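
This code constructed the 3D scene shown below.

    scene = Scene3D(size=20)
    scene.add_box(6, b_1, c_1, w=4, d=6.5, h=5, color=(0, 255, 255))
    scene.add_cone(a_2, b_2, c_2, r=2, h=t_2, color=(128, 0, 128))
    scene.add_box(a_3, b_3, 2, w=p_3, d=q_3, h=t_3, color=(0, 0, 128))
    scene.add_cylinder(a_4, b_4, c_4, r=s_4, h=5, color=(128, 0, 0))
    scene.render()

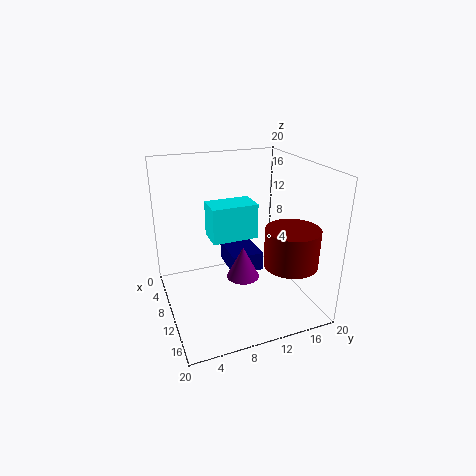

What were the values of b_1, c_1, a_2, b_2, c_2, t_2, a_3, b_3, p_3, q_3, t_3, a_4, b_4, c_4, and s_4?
b_1 = 6.5, c_1 = 9.5, a_2 = 15.5, b_2 = 8.5, c_2 = 7.5, t_2 = 4, a_3 = 0.5, b_3 = 10.5, p_3 = 6.5, q_3 = 5, t_3 = 3, a_4 = 16, b_4 = 15, c_4 = 8, s_4 = 3.5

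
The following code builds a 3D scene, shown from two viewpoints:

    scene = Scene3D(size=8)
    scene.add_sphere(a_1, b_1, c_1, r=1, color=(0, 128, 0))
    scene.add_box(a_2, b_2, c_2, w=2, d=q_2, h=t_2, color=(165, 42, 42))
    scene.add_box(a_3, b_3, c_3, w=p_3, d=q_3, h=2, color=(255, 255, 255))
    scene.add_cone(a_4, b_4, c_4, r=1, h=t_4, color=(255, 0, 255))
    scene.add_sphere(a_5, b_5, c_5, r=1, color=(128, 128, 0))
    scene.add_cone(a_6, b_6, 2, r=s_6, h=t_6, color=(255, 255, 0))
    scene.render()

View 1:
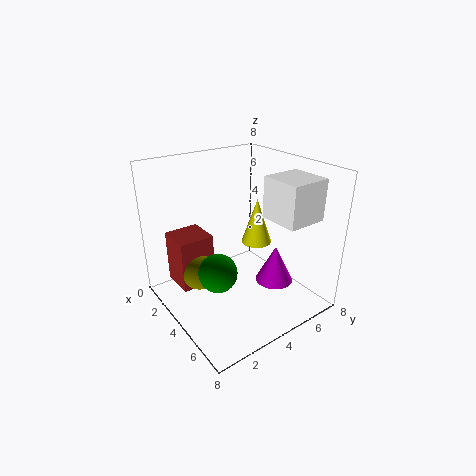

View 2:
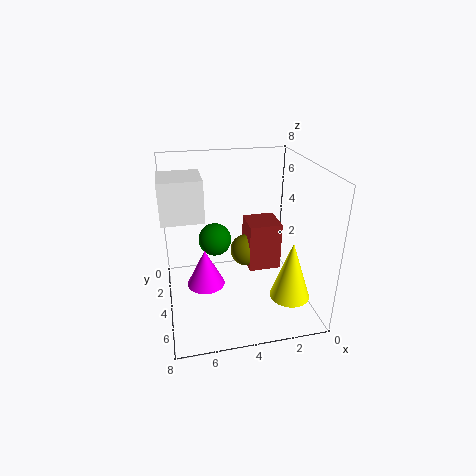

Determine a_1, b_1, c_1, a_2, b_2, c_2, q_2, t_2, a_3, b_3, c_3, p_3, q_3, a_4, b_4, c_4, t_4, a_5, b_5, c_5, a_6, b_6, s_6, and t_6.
a_1 = 5; b_1 = 2; c_1 = 3; a_2 = 1; b_2 = 1; c_2 = 1; q_2 = 2; t_2 = 3; a_3 = 6; b_3 = 4; c_3 = 6; p_3 = 2; q_3 = 2; a_4 = 6; b_4 = 5; c_4 = 2; t_4 = 2; a_5 = 3; b_5 = 2; c_5 = 2; a_6 = 2; b_6 = 7; s_6 = 1; t_6 = 3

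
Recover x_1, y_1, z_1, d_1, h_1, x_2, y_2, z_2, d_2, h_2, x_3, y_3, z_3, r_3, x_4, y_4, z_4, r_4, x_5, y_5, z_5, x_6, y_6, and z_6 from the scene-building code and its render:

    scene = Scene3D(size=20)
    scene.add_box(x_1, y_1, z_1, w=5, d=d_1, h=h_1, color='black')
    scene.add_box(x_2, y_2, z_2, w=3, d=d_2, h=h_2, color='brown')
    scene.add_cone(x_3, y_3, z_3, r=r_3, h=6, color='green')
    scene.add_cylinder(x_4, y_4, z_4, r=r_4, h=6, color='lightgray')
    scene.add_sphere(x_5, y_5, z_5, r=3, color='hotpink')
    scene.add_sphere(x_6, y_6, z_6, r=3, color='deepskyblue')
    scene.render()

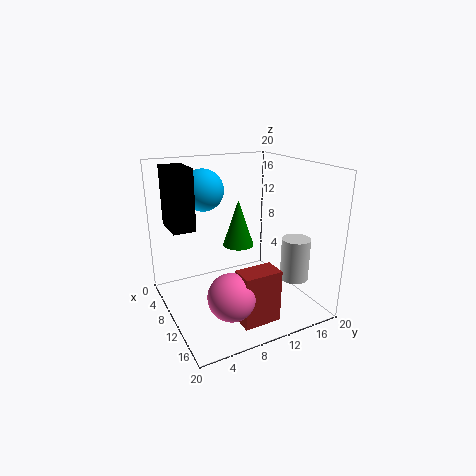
x_1 = 5; y_1 = 1; z_1 = 12; d_1 = 3; h_1 = 8; x_2 = 15; y_2 = 7; z_2 = 1; d_2 = 5; h_2 = 7; x_3 = 12; y_3 = 9; z_3 = 10; r_3 = 2; x_4 = 14; y_4 = 17; z_4 = 4; r_4 = 2; x_5 = 16; y_5 = 6; z_5 = 5; x_6 = 5; y_6 = 7; z_6 = 16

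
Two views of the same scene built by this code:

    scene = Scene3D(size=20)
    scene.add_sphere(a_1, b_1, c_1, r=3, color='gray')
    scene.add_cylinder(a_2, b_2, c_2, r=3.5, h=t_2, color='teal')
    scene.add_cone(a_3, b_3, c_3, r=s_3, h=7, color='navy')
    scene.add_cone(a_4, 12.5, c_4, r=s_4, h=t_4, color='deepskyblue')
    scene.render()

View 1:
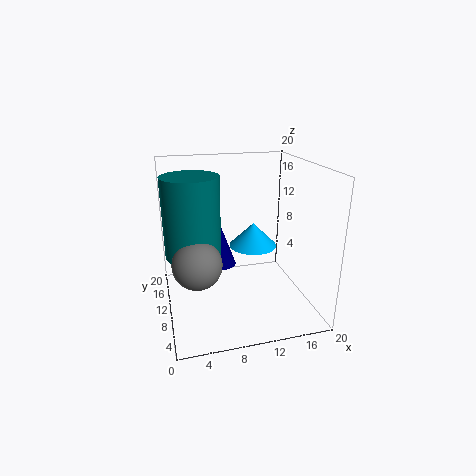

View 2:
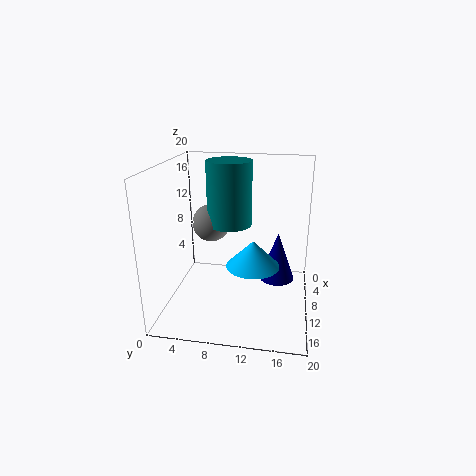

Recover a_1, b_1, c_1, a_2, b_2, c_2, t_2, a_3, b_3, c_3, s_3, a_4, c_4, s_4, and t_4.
a_1 = 3.5; b_1 = 4.5; c_1 = 9.5; a_2 = 3.5; b_2 = 7.5; c_2 = 9.5; t_2 = 10; a_3 = 8.5; b_3 = 15.5; c_3 = 3.5; s_3 = 2.5; a_4 = 13; c_4 = 7.5; s_4 = 3.5; t_4 = 3.5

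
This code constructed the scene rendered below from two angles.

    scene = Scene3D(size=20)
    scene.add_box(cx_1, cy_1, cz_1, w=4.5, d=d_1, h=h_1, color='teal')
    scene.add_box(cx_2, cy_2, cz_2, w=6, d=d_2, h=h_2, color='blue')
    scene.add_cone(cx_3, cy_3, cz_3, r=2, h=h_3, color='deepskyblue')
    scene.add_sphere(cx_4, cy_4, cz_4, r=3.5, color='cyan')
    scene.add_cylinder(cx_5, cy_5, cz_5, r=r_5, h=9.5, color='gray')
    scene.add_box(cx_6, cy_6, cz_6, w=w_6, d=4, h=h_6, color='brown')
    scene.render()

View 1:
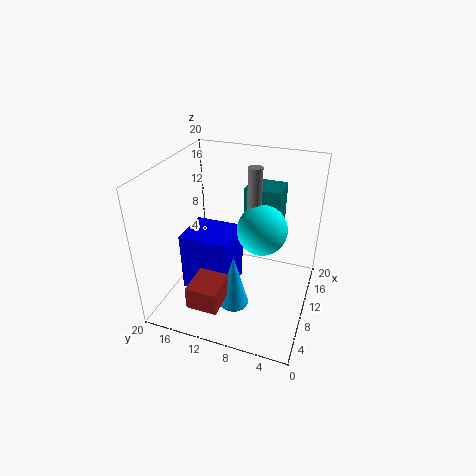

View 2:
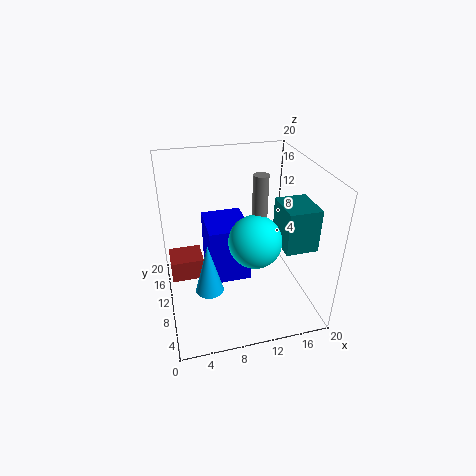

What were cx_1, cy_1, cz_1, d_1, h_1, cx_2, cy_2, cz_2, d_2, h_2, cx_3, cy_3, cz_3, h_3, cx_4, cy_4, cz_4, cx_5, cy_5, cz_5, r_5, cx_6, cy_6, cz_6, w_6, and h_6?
cx_1 = 15.5; cy_1 = 5.5; cz_1 = 9; d_1 = 5.5; h_1 = 6; cx_2 = 6; cy_2 = 10; cz_2 = 2.5; d_2 = 7; h_2 = 8.5; cx_3 = 5.5; cy_3 = 9; cz_3 = 2.5; h_3 = 7.5; cx_4 = 11.5; cy_4 = 7; cz_4 = 11; cx_5 = 12.5; cy_5 = 8.5; cz_5 = 10; r_5 = 1; cx_6 = 0.5; cy_6 = 9.5; cz_6 = 4.5; w_6 = 4.5; h_6 = 3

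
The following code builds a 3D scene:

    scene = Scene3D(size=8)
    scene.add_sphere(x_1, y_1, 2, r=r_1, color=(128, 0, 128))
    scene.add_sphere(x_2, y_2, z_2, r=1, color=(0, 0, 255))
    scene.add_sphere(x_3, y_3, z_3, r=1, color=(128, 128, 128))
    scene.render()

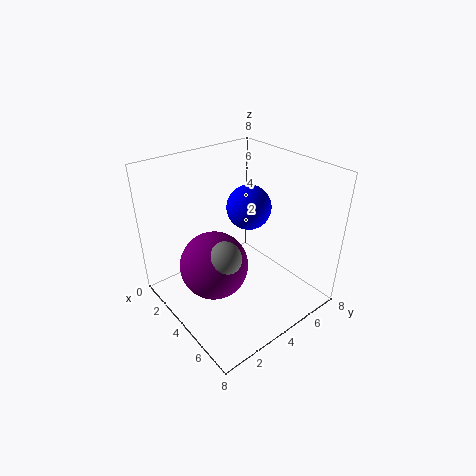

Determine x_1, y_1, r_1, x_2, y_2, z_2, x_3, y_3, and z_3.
x_1 = 3, y_1 = 3, r_1 = 2, x_2 = 6, y_2 = 3, z_2 = 7, x_3 = 4, y_3 = 3, z_3 = 3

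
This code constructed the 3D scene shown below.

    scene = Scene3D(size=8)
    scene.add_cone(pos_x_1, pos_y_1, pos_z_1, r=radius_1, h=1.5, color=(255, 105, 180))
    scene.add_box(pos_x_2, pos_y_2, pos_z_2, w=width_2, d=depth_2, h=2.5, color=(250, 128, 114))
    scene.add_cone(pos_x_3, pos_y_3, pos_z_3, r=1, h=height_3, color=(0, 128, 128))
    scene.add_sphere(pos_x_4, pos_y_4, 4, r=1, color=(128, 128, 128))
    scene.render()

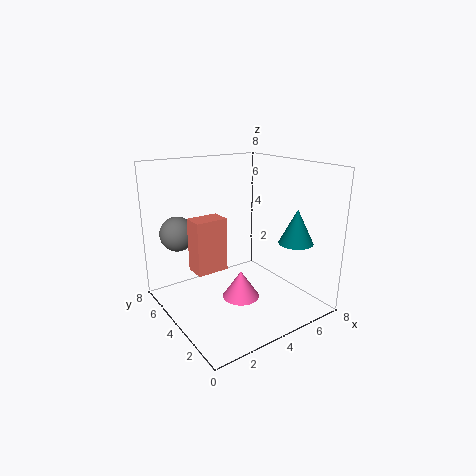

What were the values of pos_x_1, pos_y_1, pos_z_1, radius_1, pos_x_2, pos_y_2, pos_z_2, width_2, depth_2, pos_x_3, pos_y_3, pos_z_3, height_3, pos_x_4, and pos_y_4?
pos_x_1 = 3.5; pos_y_1 = 3; pos_z_1 = 1; radius_1 = 1; pos_x_2 = 0.5; pos_y_2 = 2; pos_z_2 = 3.5; width_2 = 1.5; depth_2 = 1; pos_x_3 = 7; pos_y_3 = 2.5; pos_z_3 = 3.5; height_3 = 2; pos_x_4 = 1.5; pos_y_4 = 6.5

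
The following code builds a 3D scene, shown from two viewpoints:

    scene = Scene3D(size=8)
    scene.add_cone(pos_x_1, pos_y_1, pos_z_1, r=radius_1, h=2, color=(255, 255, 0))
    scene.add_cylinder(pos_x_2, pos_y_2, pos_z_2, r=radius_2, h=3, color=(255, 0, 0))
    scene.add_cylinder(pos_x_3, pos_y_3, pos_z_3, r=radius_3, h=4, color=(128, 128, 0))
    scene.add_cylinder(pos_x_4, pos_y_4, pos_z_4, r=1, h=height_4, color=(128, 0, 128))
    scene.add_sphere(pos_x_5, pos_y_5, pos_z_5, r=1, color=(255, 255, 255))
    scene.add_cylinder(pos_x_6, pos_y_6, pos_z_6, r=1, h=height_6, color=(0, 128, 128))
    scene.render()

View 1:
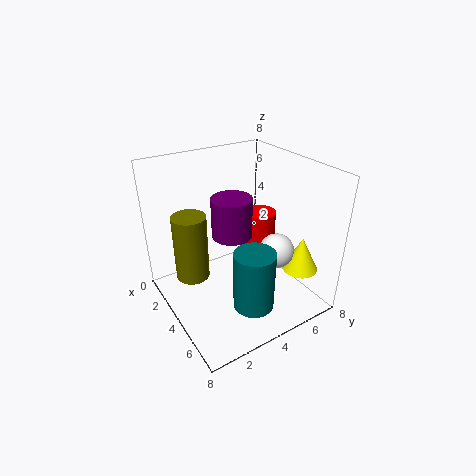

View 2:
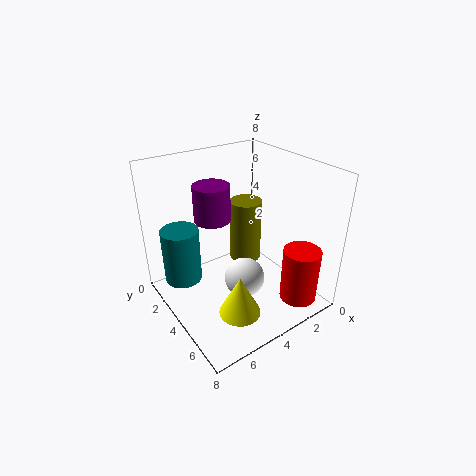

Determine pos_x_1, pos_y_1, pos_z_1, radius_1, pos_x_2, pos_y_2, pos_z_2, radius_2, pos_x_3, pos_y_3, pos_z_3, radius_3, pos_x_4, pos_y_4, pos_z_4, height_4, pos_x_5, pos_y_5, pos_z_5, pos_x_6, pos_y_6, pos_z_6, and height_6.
pos_x_1 = 6; pos_y_1 = 7; pos_z_1 = 2; radius_1 = 1; pos_x_2 = 2; pos_y_2 = 7; pos_z_2 = 1; radius_2 = 1; pos_x_3 = 2; pos_y_3 = 2; pos_z_3 = 1; radius_3 = 1; pos_x_4 = 5; pos_y_4 = 3; pos_z_4 = 5; height_4 = 2; pos_x_5 = 5; pos_y_5 = 6; pos_z_5 = 3; pos_x_6 = 7; pos_y_6 = 3; pos_z_6 = 2; height_6 = 3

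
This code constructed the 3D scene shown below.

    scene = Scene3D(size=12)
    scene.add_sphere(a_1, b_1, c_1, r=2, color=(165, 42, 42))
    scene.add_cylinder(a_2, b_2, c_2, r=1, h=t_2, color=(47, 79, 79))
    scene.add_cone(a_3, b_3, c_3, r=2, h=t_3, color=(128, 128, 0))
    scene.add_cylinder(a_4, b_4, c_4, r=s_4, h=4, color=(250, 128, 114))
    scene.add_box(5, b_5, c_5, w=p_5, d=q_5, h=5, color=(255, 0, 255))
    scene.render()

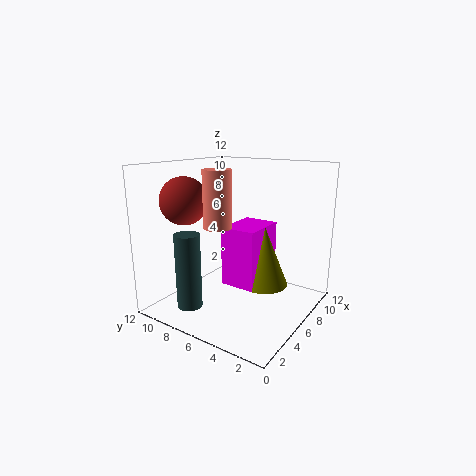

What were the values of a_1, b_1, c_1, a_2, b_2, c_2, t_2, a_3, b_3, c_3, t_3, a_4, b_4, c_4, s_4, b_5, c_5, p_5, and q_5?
a_1 = 4; b_1 = 10; c_1 = 9; a_2 = 2; b_2 = 8; c_2 = 1; t_2 = 6; a_3 = 7; b_3 = 4; c_3 = 2; t_3 = 5; a_4 = 2; b_4 = 5; c_4 = 8; s_4 = 1; b_5 = 4; c_5 = 2; p_5 = 4; q_5 = 3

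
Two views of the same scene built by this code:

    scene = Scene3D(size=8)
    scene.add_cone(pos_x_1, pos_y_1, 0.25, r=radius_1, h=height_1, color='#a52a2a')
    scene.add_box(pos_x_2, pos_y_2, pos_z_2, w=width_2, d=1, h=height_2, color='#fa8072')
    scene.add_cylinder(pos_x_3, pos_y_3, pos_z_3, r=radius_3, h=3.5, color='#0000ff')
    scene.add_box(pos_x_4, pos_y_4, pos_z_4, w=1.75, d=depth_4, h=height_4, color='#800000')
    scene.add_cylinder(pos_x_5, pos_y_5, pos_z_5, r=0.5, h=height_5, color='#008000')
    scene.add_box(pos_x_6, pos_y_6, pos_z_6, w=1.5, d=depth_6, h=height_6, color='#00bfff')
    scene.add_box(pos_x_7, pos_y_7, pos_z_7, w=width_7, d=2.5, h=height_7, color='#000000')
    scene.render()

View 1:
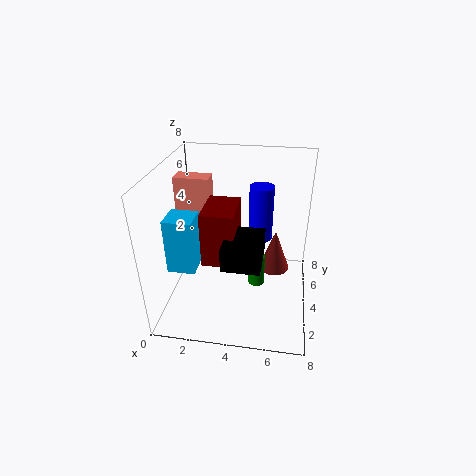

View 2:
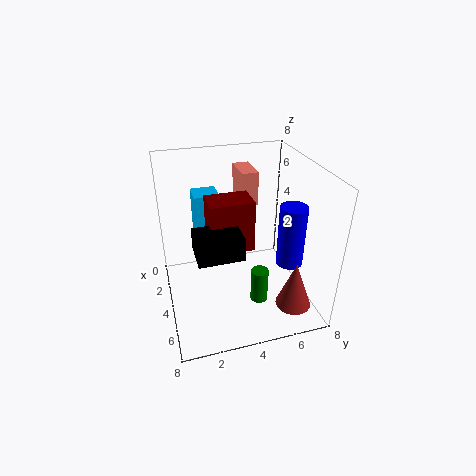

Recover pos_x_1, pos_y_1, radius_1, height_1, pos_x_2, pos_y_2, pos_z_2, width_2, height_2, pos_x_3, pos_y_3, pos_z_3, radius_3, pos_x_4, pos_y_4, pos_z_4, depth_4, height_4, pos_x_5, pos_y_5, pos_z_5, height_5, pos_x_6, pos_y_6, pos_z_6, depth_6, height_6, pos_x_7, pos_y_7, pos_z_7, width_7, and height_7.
pos_x_1 = 6, pos_y_1 = 6.75, radius_1 = 1, height_1 = 2.75, pos_x_2 = 0.25, pos_y_2 = 4.75, pos_z_2 = 5, width_2 = 2, height_2 = 2, pos_x_3 = 5, pos_y_3 = 6.75, pos_z_3 = 2.5, radius_3 = 0.75, pos_x_4 = 2.25, pos_y_4 = 2.5, pos_z_4 = 3, depth_4 = 2.5, height_4 = 3, pos_x_5 = 5, pos_y_5 = 5, pos_z_5 = 0.25, height_5 = 2, pos_x_6 = 0.5, pos_y_6 = 2, pos_z_6 = 2.75, depth_6 = 1.5, height_6 = 3, pos_x_7 = 3.5, pos_y_7 = 1.5, pos_z_7 = 3.5, width_7 = 2, height_7 = 1.25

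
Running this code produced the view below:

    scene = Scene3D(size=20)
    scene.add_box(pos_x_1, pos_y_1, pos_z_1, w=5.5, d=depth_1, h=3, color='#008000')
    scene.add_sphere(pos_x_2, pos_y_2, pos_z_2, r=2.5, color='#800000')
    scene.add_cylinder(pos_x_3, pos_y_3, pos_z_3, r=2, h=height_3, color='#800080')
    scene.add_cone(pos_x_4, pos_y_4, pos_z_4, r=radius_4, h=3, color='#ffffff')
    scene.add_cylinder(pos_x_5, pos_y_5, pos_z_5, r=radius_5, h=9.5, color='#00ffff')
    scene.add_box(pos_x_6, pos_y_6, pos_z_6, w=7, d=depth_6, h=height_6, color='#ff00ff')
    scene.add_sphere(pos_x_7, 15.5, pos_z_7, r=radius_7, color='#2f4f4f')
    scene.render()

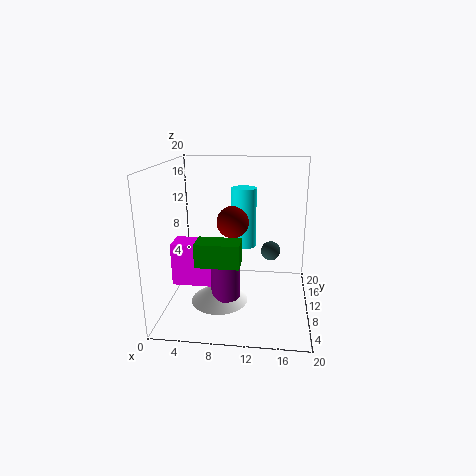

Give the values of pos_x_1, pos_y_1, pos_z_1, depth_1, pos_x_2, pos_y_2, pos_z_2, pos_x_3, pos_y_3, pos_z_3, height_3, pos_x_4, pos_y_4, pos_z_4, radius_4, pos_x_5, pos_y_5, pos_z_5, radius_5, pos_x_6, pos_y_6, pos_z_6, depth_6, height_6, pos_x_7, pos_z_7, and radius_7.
pos_x_1 = 5.5, pos_y_1 = 3, pos_z_1 = 8.5, depth_1 = 3, pos_x_2 = 8.5, pos_y_2 = 15.5, pos_z_2 = 10.5, pos_x_3 = 8.5, pos_y_3 = 8, pos_z_3 = 2, height_3 = 6.5, pos_x_4 = 7.5, pos_y_4 = 8.5, pos_z_4 = 1, radius_4 = 4, pos_x_5 = 10, pos_y_5 = 17.5, pos_z_5 = 6, radius_5 = 2, pos_x_6 = 1, pos_y_6 = 7.5, pos_z_6 = 3.5, depth_6 = 3.5, height_6 = 6, pos_x_7 = 14.5, pos_z_7 = 6, radius_7 = 1.5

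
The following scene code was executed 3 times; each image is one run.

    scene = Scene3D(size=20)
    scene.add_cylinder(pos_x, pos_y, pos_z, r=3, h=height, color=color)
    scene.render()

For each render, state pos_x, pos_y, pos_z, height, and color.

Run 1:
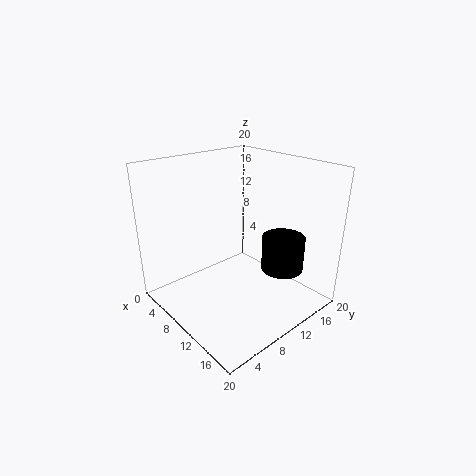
pos_x = 14
pos_y = 15
pos_z = 5
height = 5
color = 'black'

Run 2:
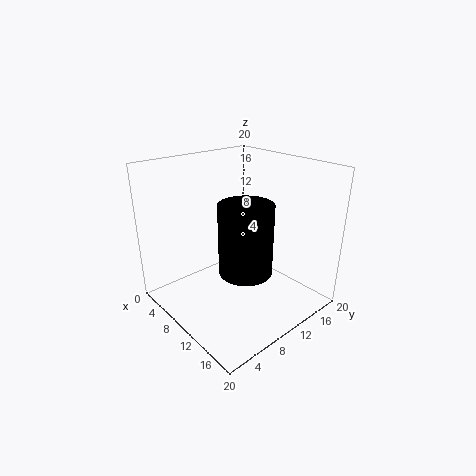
pos_x = 17
pos_y = 5
pos_z = 10
height = 8
color = 'black'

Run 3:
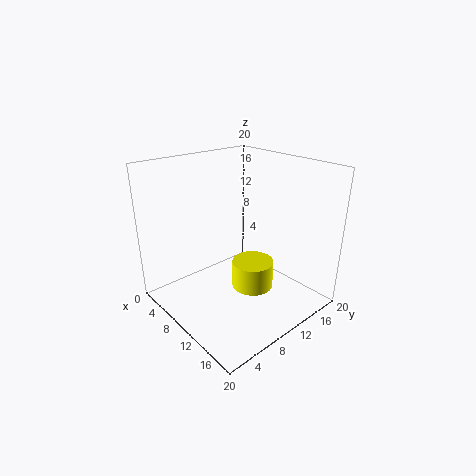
pos_x = 11
pos_y = 12
pos_z = 2
height = 4
color = 'yellow'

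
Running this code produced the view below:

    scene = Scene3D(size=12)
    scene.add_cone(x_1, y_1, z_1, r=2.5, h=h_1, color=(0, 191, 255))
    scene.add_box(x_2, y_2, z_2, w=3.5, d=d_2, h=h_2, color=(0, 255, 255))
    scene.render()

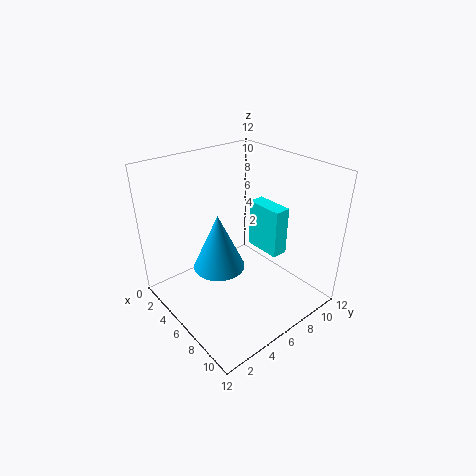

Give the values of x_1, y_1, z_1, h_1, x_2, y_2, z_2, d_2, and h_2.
x_1 = 2.5, y_1 = 6.5, z_1 = 1, h_1 = 5.5, x_2 = 3.5, y_2 = 9.5, z_2 = 3, d_2 = 1.5, h_2 = 4.5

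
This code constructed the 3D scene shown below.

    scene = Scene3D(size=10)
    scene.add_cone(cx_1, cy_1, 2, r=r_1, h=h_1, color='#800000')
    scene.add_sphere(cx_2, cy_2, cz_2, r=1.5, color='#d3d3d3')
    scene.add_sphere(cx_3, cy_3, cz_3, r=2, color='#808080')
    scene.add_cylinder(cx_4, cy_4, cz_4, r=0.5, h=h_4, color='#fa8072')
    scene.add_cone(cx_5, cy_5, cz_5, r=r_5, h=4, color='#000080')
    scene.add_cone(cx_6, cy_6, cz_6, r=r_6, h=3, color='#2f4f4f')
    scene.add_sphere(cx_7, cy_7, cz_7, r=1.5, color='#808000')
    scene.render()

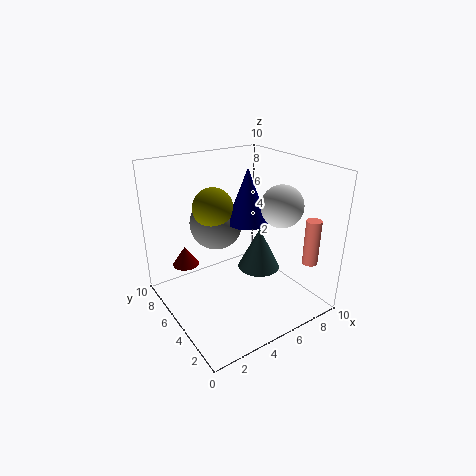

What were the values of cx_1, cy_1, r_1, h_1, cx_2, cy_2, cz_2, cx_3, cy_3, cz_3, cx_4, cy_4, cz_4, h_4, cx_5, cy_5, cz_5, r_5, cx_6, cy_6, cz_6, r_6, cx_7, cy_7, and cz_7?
cx_1 = 2.5, cy_1 = 8.5, r_1 = 1, h_1 = 1.5, cx_2 = 8, cy_2 = 4, cz_2 = 7, cx_3 = 5, cy_3 = 8, cz_3 = 5, cx_4 = 8, cy_4 = 1, cz_4 = 4, h_4 = 3, cx_5 = 6.5, cy_5 = 6, cz_5 = 5.5, r_5 = 1.5, cx_6 = 6.5, cy_6 = 4.5, cz_6 = 2.5, r_6 = 1.5, cx_7 = 4.5, cy_7 = 7.5, cz_7 = 6.5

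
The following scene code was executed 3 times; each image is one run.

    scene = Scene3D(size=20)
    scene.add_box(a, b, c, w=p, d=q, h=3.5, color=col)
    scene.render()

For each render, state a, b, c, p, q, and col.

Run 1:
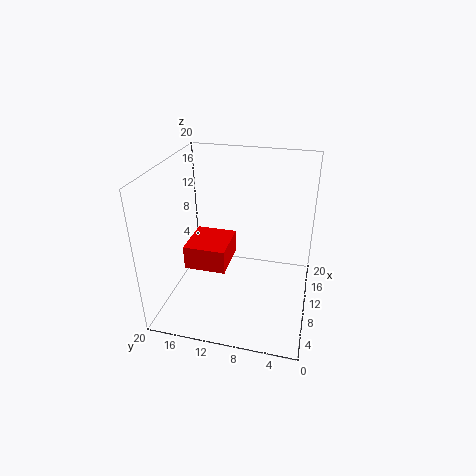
a = 8, b = 11.5, c = 5, p = 6.5, q = 6, col = 'red'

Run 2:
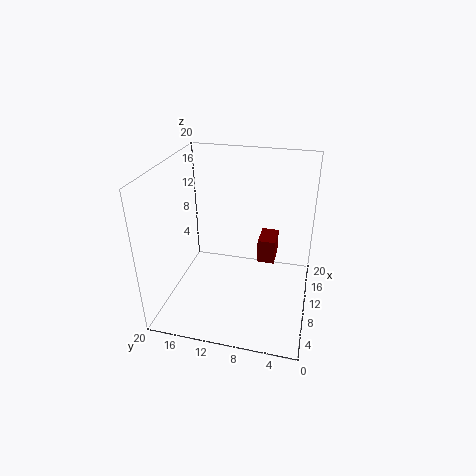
a = 11.5, b = 5, c = 5.5, p = 4, q = 2.5, col = 'maroon'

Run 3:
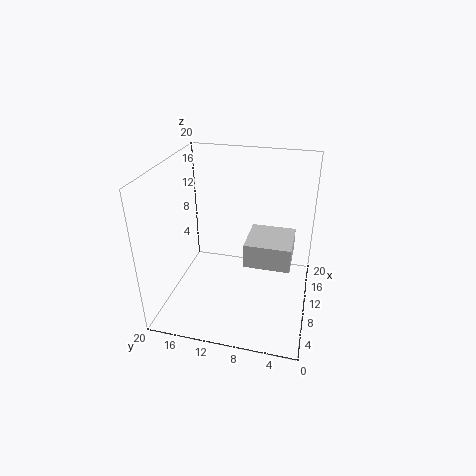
a = 9, b = 2.5, c = 6, p = 6.5, q = 6.5, col = 'lightgray'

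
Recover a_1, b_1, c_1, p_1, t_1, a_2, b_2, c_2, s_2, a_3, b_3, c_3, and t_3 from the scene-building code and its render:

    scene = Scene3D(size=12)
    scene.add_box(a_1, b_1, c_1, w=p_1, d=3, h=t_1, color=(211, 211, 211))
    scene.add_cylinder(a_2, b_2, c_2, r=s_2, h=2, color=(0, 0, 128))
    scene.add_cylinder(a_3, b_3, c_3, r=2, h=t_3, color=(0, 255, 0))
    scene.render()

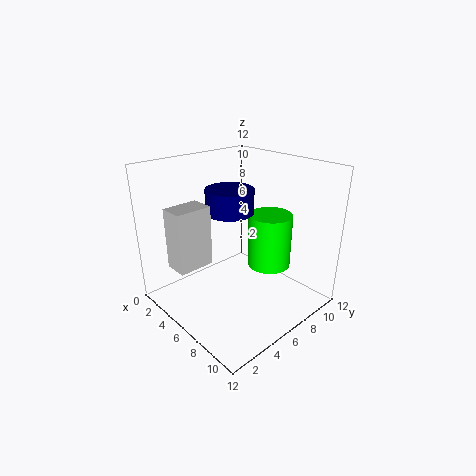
a_1 = 3; b_1 = 1; c_1 = 4; p_1 = 2; t_1 = 5; a_2 = 5; b_2 = 6; c_2 = 8; s_2 = 2; a_3 = 6; b_3 = 10; c_3 = 2; t_3 = 5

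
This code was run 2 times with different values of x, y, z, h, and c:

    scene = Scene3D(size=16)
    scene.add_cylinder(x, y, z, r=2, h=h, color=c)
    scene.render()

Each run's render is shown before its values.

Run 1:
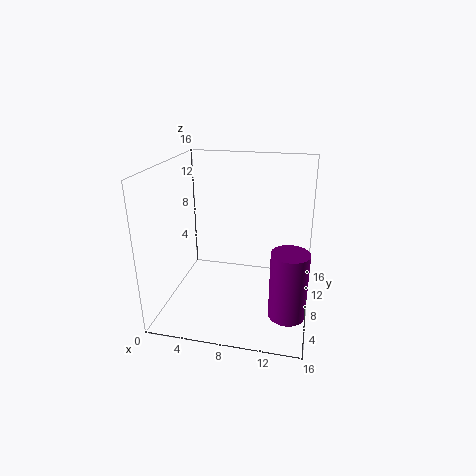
x = 14
y = 5.5
z = 0.5
h = 7.5
c = 'purple'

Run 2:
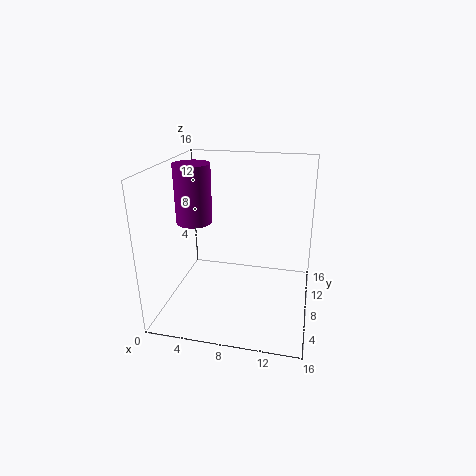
x = 3
y = 8
z = 9.5
h = 6.5
c = 'purple'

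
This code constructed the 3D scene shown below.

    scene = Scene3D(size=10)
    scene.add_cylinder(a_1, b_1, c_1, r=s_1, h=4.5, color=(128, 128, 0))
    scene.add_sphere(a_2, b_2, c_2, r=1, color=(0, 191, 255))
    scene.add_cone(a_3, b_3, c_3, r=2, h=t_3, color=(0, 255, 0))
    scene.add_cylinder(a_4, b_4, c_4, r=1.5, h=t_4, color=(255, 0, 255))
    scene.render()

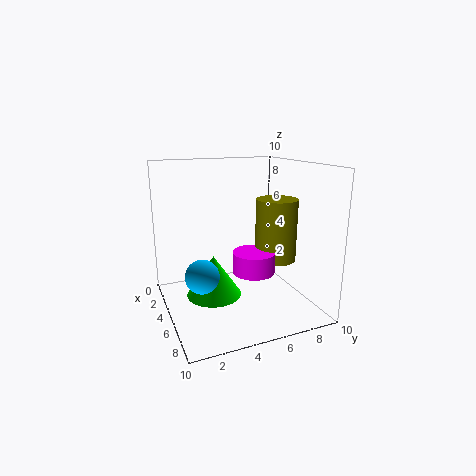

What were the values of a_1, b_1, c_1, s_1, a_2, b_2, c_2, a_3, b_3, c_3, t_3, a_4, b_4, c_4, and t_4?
a_1 = 5
b_1 = 8
c_1 = 3
s_1 = 1.5
a_2 = 8
b_2 = 1.5
c_2 = 4
a_3 = 4
b_3 = 3.5
c_3 = 0.5
t_3 = 3
a_4 = 5.5
b_4 = 6
c_4 = 2.5
t_4 = 1.5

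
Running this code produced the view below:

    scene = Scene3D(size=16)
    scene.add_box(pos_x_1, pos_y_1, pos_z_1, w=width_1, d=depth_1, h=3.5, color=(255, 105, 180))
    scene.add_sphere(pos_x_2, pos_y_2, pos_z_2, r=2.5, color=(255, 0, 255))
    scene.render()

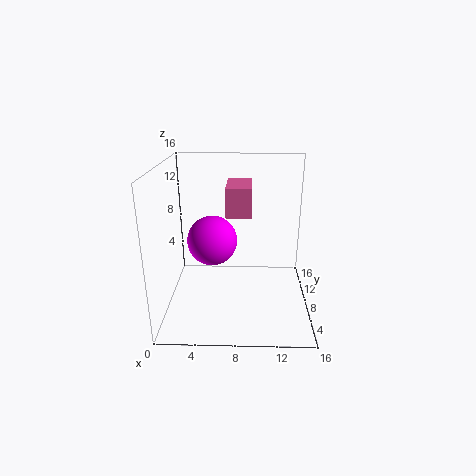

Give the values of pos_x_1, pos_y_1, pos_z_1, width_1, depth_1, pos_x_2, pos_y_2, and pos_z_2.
pos_x_1 = 6.5; pos_y_1 = 10; pos_z_1 = 9.5; width_1 = 3; depth_1 = 5.5; pos_x_2 = 5.5; pos_y_2 = 5; pos_z_2 = 9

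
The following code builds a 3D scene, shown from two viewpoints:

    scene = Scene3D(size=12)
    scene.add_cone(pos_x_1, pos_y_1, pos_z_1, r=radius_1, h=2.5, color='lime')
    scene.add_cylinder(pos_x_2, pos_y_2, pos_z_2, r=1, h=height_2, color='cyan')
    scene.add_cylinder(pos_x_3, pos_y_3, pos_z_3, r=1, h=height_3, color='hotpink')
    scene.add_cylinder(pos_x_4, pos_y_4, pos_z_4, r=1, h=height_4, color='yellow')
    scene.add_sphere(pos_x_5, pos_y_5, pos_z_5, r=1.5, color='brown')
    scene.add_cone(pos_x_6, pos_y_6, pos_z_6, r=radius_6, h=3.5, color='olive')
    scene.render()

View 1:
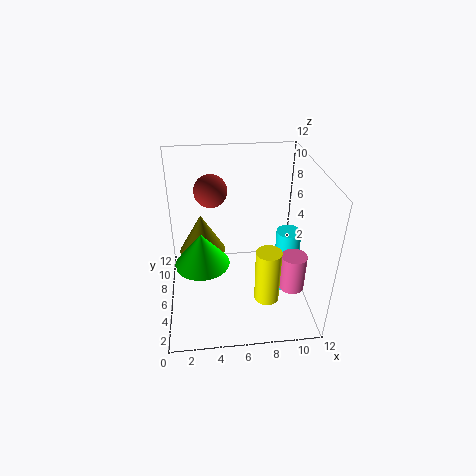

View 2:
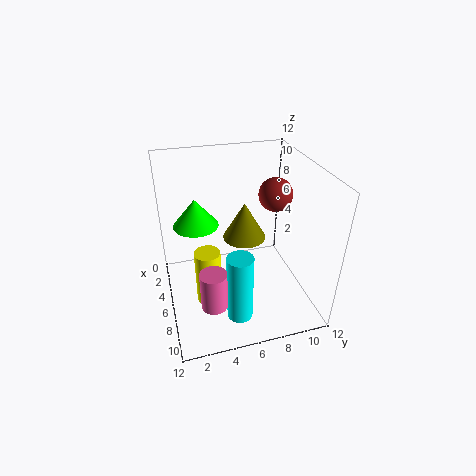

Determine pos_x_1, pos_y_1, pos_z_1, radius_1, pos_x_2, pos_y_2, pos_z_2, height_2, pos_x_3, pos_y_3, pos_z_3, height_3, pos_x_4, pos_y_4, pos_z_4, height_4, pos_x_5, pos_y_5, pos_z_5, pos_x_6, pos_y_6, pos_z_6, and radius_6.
pos_x_1 = 3, pos_y_1 = 3, pos_z_1 = 6, radius_1 = 2, pos_x_2 = 10, pos_y_2 = 5, pos_z_2 = 1.5, height_2 = 5.5, pos_x_3 = 10, pos_y_3 = 3, pos_z_3 = 3, height_3 = 3, pos_x_4 = 8, pos_y_4 = 3, pos_z_4 = 2, height_4 = 4.5, pos_x_5 = 4, pos_y_5 = 10, pos_z_5 = 8.5, pos_x_6 = 3, pos_y_6 = 7.5, pos_z_6 = 4, radius_6 = 2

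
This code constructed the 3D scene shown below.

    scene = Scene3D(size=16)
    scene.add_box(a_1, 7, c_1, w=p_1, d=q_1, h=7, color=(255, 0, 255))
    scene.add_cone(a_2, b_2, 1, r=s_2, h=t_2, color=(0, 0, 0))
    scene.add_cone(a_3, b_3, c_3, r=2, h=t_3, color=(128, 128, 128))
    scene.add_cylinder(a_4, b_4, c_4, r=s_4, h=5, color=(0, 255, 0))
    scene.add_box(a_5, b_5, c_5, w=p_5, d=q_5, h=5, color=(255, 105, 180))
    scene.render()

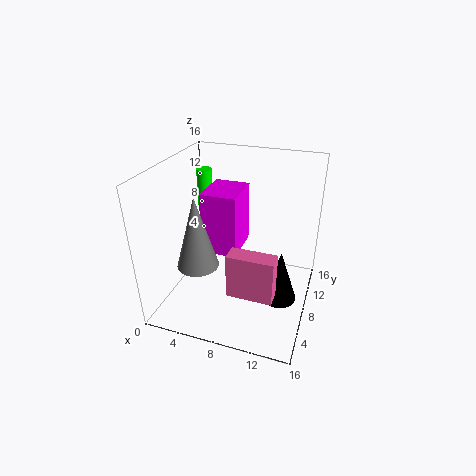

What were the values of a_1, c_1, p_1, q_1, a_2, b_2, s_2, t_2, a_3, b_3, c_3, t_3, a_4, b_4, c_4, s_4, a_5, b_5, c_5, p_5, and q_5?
a_1 = 4; c_1 = 6; p_1 = 4; q_1 = 5; a_2 = 13; b_2 = 8; s_2 = 2; t_2 = 6; a_3 = 6; b_3 = 2; c_3 = 8; t_3 = 7; a_4 = 1; b_4 = 15; c_4 = 8; s_4 = 1; a_5 = 8; b_5 = 4; c_5 = 3; p_5 = 5; q_5 = 2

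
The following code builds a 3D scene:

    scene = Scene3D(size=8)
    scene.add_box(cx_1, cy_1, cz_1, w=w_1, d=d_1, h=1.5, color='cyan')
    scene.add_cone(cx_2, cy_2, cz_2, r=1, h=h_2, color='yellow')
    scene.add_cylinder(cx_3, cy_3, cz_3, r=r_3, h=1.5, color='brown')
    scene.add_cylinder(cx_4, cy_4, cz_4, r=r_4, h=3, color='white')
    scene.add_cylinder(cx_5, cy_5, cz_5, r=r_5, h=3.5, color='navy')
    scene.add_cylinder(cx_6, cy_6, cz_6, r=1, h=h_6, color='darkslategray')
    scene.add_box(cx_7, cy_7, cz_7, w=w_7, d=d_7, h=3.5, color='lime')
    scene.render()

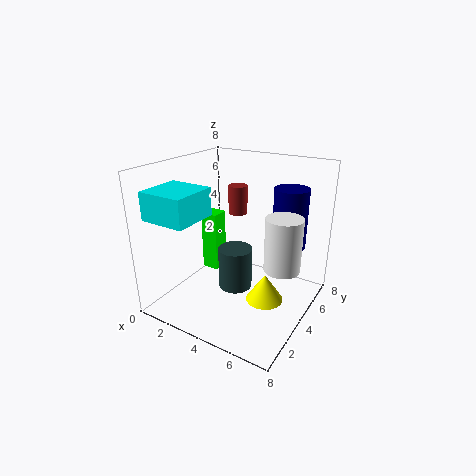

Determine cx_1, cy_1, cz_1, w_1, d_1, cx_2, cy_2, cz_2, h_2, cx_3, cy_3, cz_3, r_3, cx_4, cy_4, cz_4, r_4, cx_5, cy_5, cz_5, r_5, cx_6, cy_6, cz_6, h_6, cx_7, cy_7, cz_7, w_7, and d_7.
cx_1 = 0.5; cy_1 = 0.5; cz_1 = 5.5; w_1 = 2.5; d_1 = 2.5; cx_2 = 6; cy_2 = 3.5; cz_2 = 1; h_2 = 1.5; cx_3 = 4; cy_3 = 4; cz_3 = 5.5; r_3 = 0.5; cx_4 = 6.5; cy_4 = 4.5; cz_4 = 2.5; r_4 = 1; cx_5 = 6; cy_5 = 6.5; cz_5 = 3; r_5 = 1; cx_6 = 3.5; cy_6 = 4.5; cz_6 = 0.5; h_6 = 2.5; cx_7 = 1.5; cy_7 = 4; cz_7 = 1.5; w_7 = 1; d_7 = 1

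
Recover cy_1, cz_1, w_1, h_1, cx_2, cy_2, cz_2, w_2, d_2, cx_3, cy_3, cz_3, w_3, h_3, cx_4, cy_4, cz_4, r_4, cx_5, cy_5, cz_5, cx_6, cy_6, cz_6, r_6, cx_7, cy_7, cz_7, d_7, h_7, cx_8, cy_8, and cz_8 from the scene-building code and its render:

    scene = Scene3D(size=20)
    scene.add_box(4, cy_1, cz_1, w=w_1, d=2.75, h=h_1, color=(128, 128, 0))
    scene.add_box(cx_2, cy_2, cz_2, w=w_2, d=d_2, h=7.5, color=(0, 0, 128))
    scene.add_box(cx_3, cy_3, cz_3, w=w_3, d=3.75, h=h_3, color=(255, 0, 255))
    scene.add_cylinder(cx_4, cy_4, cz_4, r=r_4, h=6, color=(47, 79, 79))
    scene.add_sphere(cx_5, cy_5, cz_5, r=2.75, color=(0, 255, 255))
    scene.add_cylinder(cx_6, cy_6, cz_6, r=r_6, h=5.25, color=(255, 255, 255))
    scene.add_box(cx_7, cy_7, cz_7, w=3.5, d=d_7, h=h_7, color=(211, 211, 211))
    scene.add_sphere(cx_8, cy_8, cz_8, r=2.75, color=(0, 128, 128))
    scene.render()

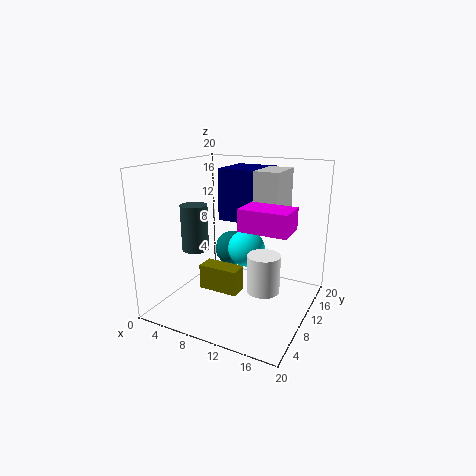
cy_1 = 9, cz_1 = 1.25, w_1 = 6, h_1 = 3.75, cx_2 = 5.75, cy_2 = 12, cz_2 = 11.5, w_2 = 6.25, d_2 = 6.75, cx_3 = 14, cy_3 = 2, cz_3 = 14, w_3 = 5.5, h_3 = 2.5, cx_4 = 6, cy_4 = 5.5, cz_4 = 9.25, r_4 = 1.75, cx_5 = 9.75, cy_5 = 13.25, cz_5 = 7.25, cx_6 = 14.25, cy_6 = 9.25, cz_6 = 3.25, r_6 = 2.25, cx_7 = 12, cy_7 = 10.25, cz_7 = 13, d_7 = 5.75, h_7 = 6.25, cx_8 = 6, cy_8 = 15.75, cz_8 = 5.75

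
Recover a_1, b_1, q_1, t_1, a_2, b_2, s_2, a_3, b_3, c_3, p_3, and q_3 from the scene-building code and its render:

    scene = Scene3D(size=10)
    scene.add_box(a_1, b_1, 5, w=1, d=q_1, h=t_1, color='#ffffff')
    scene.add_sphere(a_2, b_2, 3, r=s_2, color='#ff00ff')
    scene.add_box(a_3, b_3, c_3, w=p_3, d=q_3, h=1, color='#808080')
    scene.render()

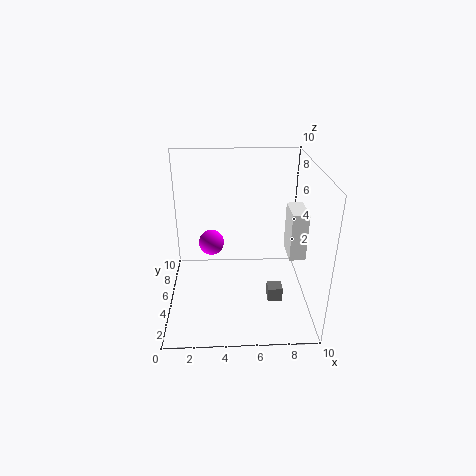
a_1 = 8; b_1 = 2; q_1 = 2; t_1 = 3; a_2 = 3; b_2 = 8; s_2 = 1; a_3 = 7; b_3 = 3; c_3 = 1; p_3 = 1; q_3 = 1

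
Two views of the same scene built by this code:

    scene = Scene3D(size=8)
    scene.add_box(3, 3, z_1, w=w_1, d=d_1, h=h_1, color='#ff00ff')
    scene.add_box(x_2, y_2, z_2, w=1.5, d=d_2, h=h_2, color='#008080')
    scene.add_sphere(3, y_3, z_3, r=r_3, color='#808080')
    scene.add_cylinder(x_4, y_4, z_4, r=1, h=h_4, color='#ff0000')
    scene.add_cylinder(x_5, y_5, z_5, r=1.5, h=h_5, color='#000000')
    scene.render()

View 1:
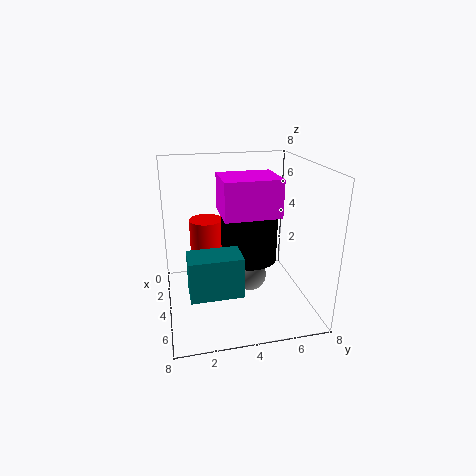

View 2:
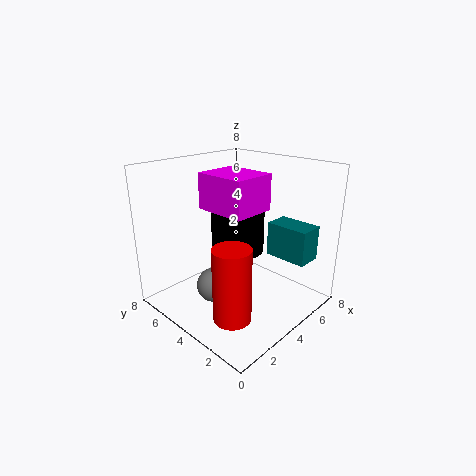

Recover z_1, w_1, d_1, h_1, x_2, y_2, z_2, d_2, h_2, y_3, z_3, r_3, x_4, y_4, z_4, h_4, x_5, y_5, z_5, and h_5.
z_1 = 5.5, w_1 = 2.5, d_1 = 3, h_1 = 2, x_2 = 6, y_2 = 1, z_2 = 2.5, d_2 = 2.5, h_2 = 2, y_3 = 5, z_3 = 1, r_3 = 1, x_4 = 2, y_4 = 2.5, z_4 = 0.5, h_4 = 4, x_5 = 4.5, y_5 = 4.5, z_5 = 3, h_5 = 2.5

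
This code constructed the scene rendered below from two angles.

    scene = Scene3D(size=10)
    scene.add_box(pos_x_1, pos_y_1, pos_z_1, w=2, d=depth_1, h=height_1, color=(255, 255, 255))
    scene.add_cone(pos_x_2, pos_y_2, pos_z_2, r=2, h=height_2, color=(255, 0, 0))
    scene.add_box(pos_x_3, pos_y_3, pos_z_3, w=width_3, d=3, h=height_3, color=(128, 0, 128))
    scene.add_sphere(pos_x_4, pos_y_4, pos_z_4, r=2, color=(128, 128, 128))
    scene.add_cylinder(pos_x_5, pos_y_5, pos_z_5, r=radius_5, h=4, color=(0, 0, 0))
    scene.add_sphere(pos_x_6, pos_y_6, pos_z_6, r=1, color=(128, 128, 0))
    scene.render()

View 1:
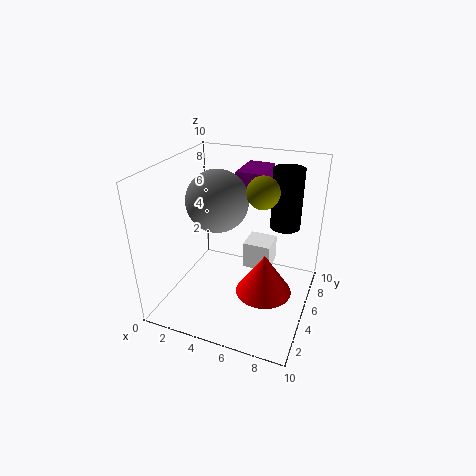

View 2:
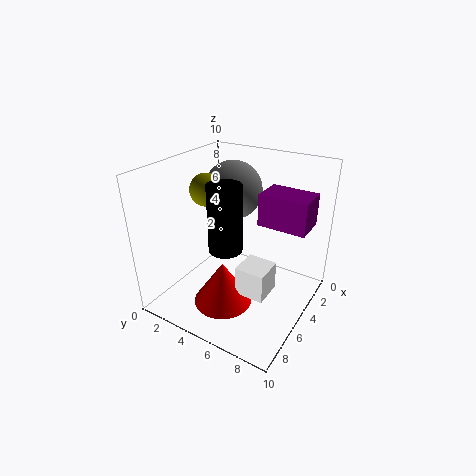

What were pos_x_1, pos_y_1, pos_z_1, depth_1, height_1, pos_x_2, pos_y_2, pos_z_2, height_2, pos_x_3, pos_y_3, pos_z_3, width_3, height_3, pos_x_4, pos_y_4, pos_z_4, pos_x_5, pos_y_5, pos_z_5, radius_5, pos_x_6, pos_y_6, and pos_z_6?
pos_x_1 = 5; pos_y_1 = 6; pos_z_1 = 2; depth_1 = 2; height_1 = 2; pos_x_2 = 7; pos_y_2 = 5; pos_z_2 = 1; height_2 = 3; pos_x_3 = 4; pos_y_3 = 7; pos_z_3 = 7; width_3 = 2; height_3 = 2; pos_x_4 = 4; pos_y_4 = 4; pos_z_4 = 8; pos_x_5 = 8; pos_y_5 = 6; pos_z_5 = 6; radius_5 = 1; pos_x_6 = 7; pos_y_6 = 4; pos_z_6 = 9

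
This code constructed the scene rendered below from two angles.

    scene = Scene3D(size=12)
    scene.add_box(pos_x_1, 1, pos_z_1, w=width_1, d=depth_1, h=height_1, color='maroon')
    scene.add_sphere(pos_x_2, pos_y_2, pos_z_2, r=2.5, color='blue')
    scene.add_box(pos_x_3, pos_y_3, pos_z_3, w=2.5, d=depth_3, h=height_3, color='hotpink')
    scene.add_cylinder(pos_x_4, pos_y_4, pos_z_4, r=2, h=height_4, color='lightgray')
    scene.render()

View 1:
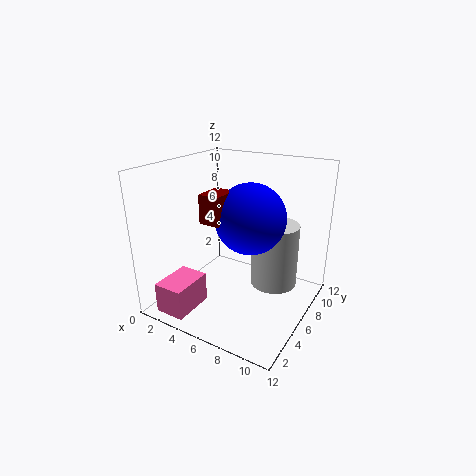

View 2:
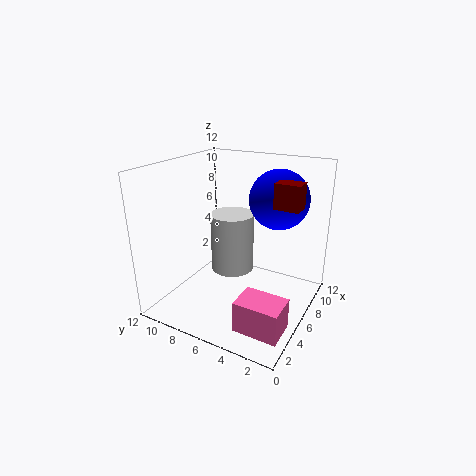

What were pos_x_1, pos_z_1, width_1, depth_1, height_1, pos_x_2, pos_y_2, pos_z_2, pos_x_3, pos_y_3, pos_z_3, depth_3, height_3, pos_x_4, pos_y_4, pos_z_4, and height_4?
pos_x_1 = 6
pos_z_1 = 9
width_1 = 1.5
depth_1 = 2
height_1 = 2
pos_x_2 = 8.5
pos_y_2 = 3.5
pos_z_2 = 9
pos_x_3 = 1.5
pos_y_3 = 0.5
pos_z_3 = 0.5
depth_3 = 3.5
height_3 = 2.5
pos_x_4 = 8.5
pos_y_4 = 8
pos_z_4 = 1.5
height_4 = 5.5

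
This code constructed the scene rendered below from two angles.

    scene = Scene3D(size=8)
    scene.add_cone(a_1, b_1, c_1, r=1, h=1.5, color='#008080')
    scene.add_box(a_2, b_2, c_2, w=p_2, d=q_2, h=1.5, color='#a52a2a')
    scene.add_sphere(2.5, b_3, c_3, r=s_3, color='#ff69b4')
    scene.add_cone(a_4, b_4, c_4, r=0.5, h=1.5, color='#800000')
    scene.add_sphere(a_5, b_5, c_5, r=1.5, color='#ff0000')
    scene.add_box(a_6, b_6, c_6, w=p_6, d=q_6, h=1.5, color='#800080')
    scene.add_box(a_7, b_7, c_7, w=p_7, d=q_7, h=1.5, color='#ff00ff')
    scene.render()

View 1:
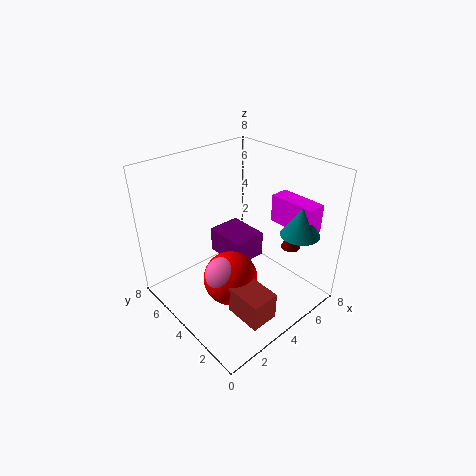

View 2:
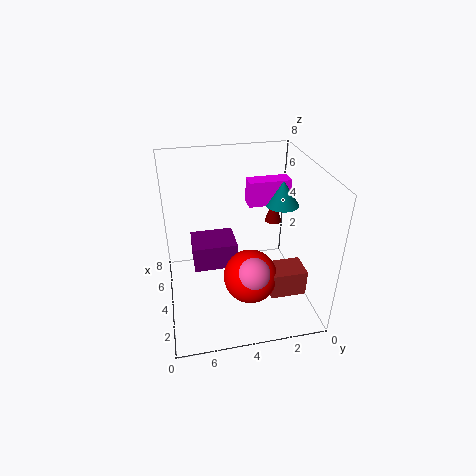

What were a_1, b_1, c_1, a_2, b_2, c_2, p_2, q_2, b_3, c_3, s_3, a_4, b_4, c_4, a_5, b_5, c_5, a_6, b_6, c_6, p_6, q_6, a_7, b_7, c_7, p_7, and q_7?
a_1 = 5.5
b_1 = 1
c_1 = 5
a_2 = 2
b_2 = 0.5
c_2 = 1
p_2 = 1.5
q_2 = 2
b_3 = 3.5
c_3 = 2.5
s_3 = 1
a_4 = 5.5
b_4 = 1.5
c_4 = 4
a_5 = 3
b_5 = 3.5
c_5 = 2
a_6 = 4
b_6 = 4
c_6 = 2
p_6 = 2
q_6 = 2.5
a_7 = 5.5
b_7 = 0.5
c_7 = 5
p_7 = 1
q_7 = 2.5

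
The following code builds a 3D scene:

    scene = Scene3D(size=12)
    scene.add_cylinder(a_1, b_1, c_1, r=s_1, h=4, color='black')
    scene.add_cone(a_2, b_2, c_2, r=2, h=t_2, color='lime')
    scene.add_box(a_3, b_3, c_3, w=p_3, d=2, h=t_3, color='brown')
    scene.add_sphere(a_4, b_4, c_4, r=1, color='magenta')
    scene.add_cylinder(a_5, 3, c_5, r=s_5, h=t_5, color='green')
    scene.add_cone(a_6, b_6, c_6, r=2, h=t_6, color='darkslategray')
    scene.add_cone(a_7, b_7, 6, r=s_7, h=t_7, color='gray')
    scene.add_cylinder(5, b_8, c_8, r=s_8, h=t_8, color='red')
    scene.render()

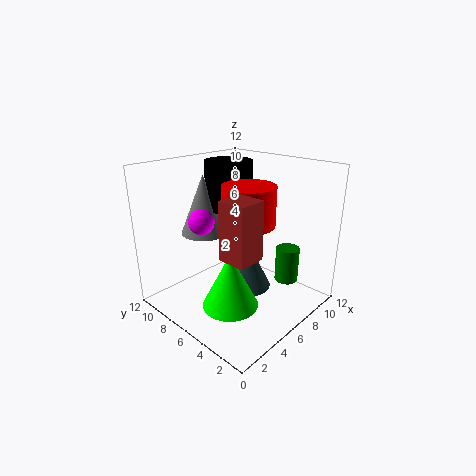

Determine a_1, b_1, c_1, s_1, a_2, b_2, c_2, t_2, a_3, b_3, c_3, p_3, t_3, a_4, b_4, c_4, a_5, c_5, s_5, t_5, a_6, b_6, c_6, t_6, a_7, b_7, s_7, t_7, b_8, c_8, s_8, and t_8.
a_1 = 7, b_1 = 8, c_1 = 8, s_1 = 2, a_2 = 2, b_2 = 3, c_2 = 3, t_2 = 4, a_3 = 1, b_3 = 1, c_3 = 7, p_3 = 2, t_3 = 4, a_4 = 3, b_4 = 7, c_4 = 8, a_5 = 9, c_5 = 2, s_5 = 1, t_5 = 3, a_6 = 6, b_6 = 5, c_6 = 2, t_6 = 4, a_7 = 5, b_7 = 9, s_7 = 2, t_7 = 5, b_8 = 4, c_8 = 8, s_8 = 2, t_8 = 3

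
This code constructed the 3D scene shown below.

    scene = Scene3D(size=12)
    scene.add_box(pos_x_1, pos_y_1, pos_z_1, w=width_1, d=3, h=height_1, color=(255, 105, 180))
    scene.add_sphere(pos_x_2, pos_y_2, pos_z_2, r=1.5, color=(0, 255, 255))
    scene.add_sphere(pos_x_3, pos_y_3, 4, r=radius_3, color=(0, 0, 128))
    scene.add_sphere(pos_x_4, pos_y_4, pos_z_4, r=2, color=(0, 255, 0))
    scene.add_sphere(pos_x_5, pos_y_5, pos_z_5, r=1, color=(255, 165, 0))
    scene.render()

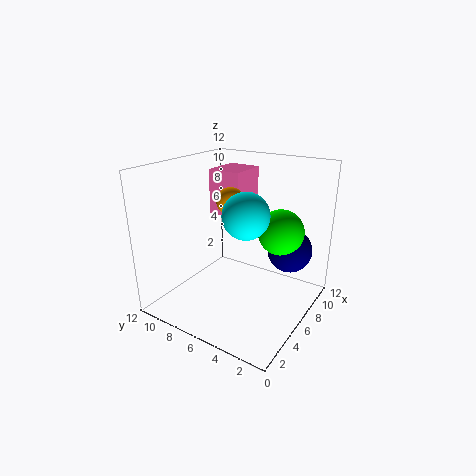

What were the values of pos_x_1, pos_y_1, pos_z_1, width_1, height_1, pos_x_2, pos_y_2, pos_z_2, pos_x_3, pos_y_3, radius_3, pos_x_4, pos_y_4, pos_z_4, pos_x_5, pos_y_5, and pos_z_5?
pos_x_1 = 7.5, pos_y_1 = 7, pos_z_1 = 7, width_1 = 3.5, height_1 = 4, pos_x_2 = 1.5, pos_y_2 = 2.5, pos_z_2 = 10, pos_x_3 = 10, pos_y_3 = 3, radius_3 = 2, pos_x_4 = 9, pos_y_4 = 3.5, pos_z_4 = 6, pos_x_5 = 3.5, pos_y_5 = 5, pos_z_5 = 10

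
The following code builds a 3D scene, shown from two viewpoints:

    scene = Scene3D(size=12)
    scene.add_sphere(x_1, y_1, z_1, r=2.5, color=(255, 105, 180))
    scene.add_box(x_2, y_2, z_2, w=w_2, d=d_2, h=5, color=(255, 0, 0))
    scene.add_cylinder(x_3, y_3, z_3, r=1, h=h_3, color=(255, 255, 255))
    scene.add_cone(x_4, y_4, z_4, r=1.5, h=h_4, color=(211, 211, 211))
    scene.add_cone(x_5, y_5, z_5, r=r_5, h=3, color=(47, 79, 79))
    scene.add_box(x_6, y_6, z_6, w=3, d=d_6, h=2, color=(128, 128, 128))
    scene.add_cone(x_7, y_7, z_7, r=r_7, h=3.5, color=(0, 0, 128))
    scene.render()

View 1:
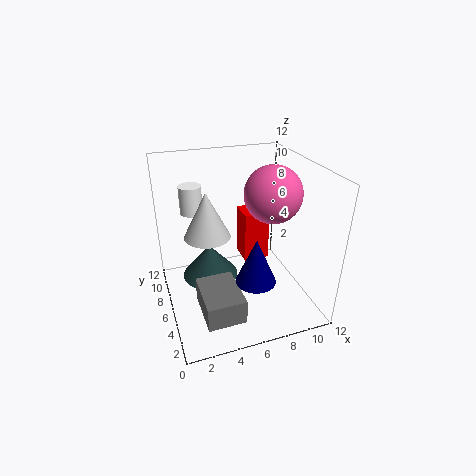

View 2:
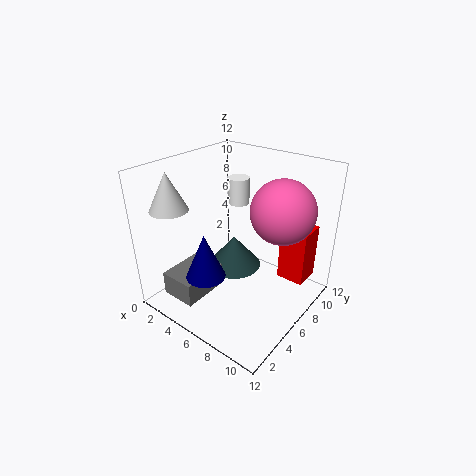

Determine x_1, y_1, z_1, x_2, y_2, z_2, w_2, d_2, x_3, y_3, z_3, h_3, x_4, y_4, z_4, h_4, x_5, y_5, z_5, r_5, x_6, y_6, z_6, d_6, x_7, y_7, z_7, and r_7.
x_1 = 9.5, y_1 = 7, z_1 = 9, x_2 = 8, y_2 = 9.5, z_2 = 1, w_2 = 2.5, d_2 = 2.5, x_3 = 3, y_3 = 10, z_3 = 7, h_3 = 2.5, x_4 = 2.5, y_4 = 2, z_4 = 9, h_4 = 3, x_5 = 4, y_5 = 8, z_5 = 1.5, r_5 = 2.5, x_6 = 2, y_6 = 1, z_6 = 1.5, d_6 = 4, x_7 = 6, y_7 = 2, z_7 = 4.5, r_7 = 1.5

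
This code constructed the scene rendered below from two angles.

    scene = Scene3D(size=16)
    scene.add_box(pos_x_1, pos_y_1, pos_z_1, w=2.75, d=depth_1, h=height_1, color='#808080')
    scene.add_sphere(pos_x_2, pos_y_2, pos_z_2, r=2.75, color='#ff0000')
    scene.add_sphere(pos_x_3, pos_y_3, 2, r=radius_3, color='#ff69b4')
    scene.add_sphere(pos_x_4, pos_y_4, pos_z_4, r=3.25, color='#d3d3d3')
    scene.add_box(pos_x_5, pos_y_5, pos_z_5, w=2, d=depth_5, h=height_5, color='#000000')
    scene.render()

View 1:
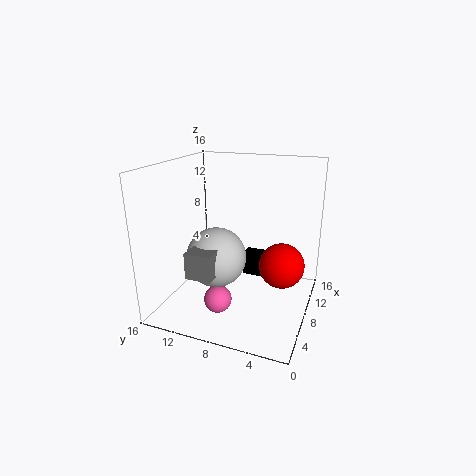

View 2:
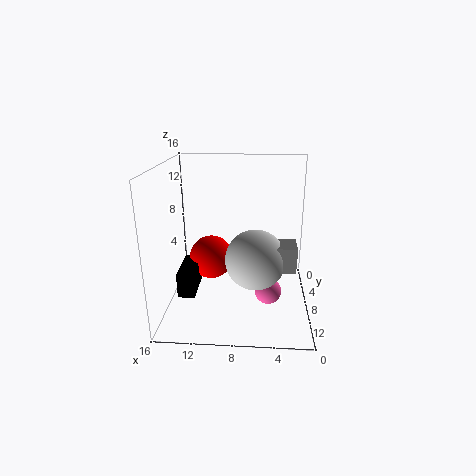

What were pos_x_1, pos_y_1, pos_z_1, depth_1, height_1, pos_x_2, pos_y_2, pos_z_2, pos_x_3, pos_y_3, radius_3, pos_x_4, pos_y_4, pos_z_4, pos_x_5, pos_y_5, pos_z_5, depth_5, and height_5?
pos_x_1 = 1.75; pos_y_1 = 8.5; pos_z_1 = 5.5; depth_1 = 2.75; height_1 = 2.75; pos_x_2 = 11.75; pos_y_2 = 3.75; pos_z_2 = 3.5; pos_x_3 = 4.5; pos_y_3 = 9; radius_3 = 1.5; pos_x_4 = 6; pos_y_4 = 9.75; pos_z_4 = 6.25; pos_x_5 = 13; pos_y_5 = 4; pos_z_5 = 0.75; depth_5 = 5.25; height_5 = 3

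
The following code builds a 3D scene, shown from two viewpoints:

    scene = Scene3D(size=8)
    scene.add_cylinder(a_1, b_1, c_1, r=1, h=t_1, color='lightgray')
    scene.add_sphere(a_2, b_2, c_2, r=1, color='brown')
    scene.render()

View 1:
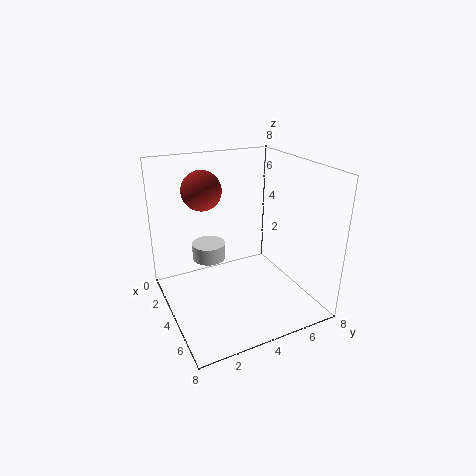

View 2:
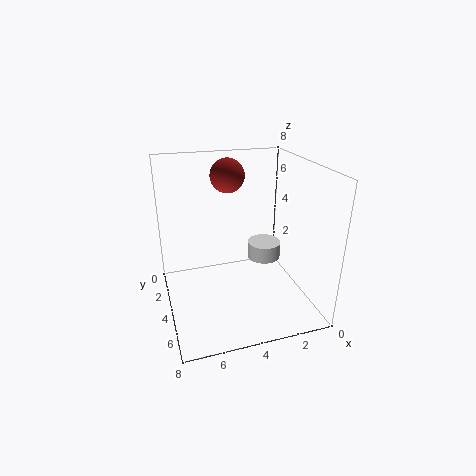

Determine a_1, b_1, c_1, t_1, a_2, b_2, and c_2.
a_1 = 2
b_1 = 3
c_1 = 2
t_1 = 1
a_2 = 4
b_2 = 2
c_2 = 7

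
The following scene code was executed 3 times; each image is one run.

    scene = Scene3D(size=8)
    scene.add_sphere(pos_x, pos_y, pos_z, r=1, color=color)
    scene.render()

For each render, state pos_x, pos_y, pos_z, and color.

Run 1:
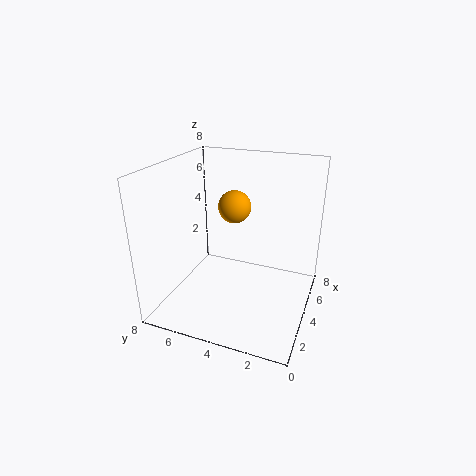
pos_x = 6
pos_y = 5
pos_z = 5
color = 'orange'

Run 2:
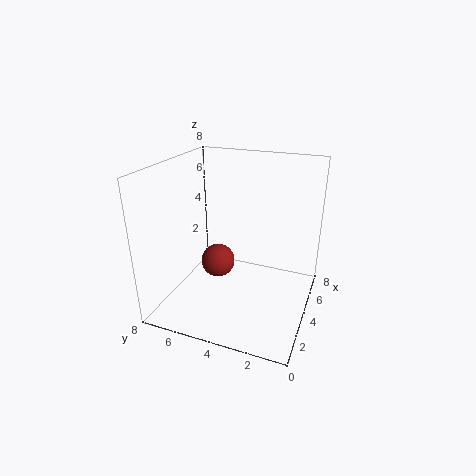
pos_x = 4.5
pos_y = 5.5
pos_z = 2
color = 'brown'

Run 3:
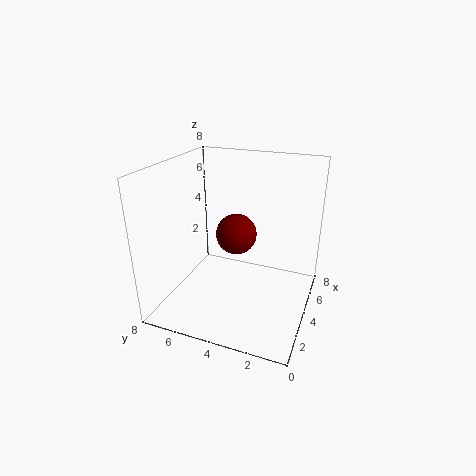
pos_x = 2.5
pos_y = 3.5
pos_z = 5
color = 'maroon'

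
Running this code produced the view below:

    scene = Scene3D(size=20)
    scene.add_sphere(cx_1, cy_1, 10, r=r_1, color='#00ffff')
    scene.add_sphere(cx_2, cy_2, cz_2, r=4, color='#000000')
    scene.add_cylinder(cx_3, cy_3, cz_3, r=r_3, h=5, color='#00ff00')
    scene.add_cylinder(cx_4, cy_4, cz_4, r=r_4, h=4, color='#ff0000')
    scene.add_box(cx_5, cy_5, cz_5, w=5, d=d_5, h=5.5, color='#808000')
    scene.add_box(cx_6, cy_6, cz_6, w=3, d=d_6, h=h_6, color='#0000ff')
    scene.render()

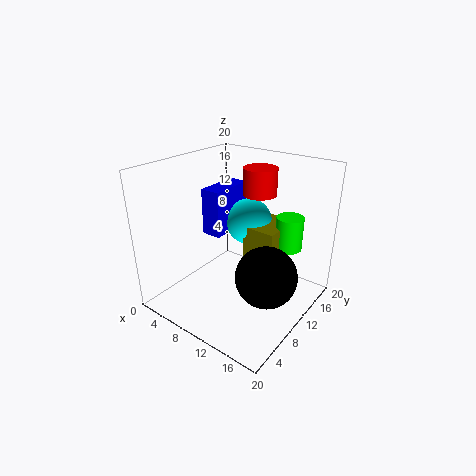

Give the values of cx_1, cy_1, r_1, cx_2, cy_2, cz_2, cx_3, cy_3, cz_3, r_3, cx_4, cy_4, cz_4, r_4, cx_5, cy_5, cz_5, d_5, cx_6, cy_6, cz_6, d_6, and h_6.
cx_1 = 8
cy_1 = 15.5
r_1 = 3.5
cx_2 = 16
cy_2 = 8
cz_2 = 7
cx_3 = 14.5
cy_3 = 16.5
cz_3 = 7
r_3 = 2
cx_4 = 9.5
cy_4 = 16
cz_4 = 14.5
r_4 = 2.5
cx_5 = 9
cy_5 = 12.5
cz_5 = 5
d_5 = 6.5
cx_6 = 3
cy_6 = 10.5
cz_6 = 8.5
d_6 = 7
h_6 = 7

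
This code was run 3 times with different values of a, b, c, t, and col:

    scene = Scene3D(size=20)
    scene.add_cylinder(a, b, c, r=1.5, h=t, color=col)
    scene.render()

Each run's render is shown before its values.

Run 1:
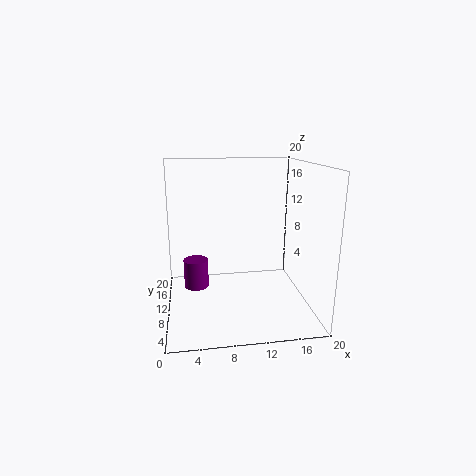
a = 4
b = 5.5
c = 5.5
t = 3.5
col = 'purple'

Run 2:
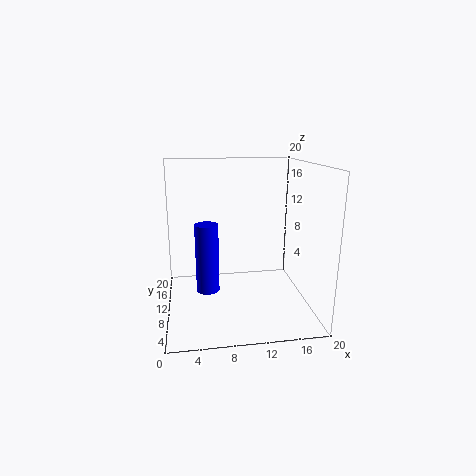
a = 5.5
b = 7
c = 4
t = 9
col = 'blue'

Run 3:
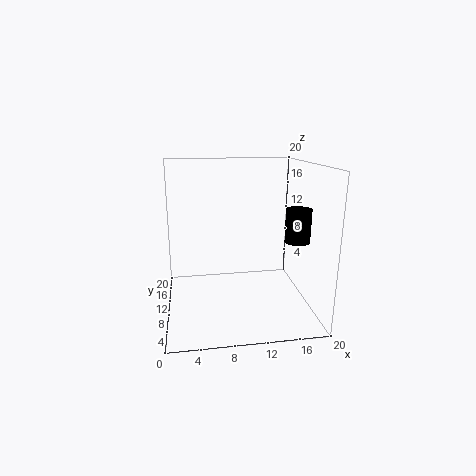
a = 16
b = 3
c = 11.5
t = 4
col = 'black'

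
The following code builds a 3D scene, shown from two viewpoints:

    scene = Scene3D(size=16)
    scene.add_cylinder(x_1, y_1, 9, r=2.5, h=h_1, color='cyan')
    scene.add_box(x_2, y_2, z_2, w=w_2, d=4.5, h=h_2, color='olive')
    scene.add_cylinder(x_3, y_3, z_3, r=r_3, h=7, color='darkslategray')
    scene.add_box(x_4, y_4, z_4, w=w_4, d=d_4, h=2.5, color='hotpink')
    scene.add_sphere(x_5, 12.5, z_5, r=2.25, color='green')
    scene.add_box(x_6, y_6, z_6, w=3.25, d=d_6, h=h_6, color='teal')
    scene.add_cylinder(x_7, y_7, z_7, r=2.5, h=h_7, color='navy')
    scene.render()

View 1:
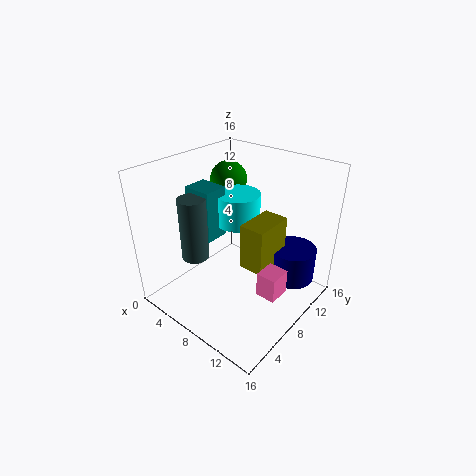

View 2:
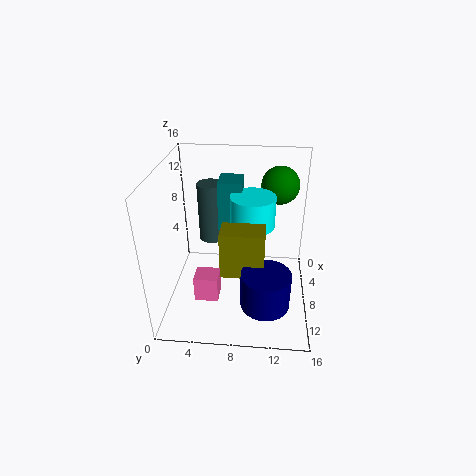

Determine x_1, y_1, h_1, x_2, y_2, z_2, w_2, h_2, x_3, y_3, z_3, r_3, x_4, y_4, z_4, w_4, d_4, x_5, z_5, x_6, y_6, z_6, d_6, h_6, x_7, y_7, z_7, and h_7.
x_1 = 6.75; y_1 = 9.5; h_1 = 3.5; x_2 = 9.5; y_2 = 6.5; z_2 = 5.75; w_2 = 2.75; h_2 = 5; x_3 = 4.75; y_3 = 4.5; z_3 = 6; r_3 = 1.5; x_4 = 13.25; y_4 = 4.5; z_4 = 5.25; w_4 = 2; d_4 = 2.25; x_5 = 2.75; z_5 = 12.25; x_6 = 2.75; y_6 = 5.5; z_6 = 7.75; d_6 = 2.75; h_6 = 5.75; x_7 = 13.25; y_7 = 11.25; z_7 = 3.5; h_7 = 3.75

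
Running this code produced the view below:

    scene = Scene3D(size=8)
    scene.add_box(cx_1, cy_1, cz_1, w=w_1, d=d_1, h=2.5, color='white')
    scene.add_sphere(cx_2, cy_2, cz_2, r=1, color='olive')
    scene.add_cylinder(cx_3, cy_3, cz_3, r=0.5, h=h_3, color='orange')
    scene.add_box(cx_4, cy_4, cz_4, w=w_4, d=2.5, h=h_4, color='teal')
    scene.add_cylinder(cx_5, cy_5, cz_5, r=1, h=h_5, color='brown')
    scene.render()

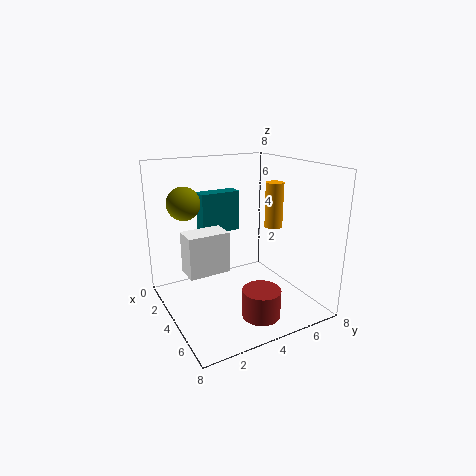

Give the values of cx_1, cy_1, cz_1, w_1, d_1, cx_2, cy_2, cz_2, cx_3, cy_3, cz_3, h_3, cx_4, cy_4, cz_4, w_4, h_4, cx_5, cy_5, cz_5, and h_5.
cx_1 = 1.5
cy_1 = 1.5
cz_1 = 1.5
w_1 = 1.5
d_1 = 2.5
cx_2 = 1
cy_2 = 2
cz_2 = 5.5
cx_3 = 4.5
cy_3 = 6
cz_3 = 4.5
h_3 = 2.5
cx_4 = 0.5
cy_4 = 3
cz_4 = 3.5
w_4 = 1
h_4 = 2.5
cx_5 = 6.5
cy_5 = 4
cz_5 = 0.5
h_5 = 1.5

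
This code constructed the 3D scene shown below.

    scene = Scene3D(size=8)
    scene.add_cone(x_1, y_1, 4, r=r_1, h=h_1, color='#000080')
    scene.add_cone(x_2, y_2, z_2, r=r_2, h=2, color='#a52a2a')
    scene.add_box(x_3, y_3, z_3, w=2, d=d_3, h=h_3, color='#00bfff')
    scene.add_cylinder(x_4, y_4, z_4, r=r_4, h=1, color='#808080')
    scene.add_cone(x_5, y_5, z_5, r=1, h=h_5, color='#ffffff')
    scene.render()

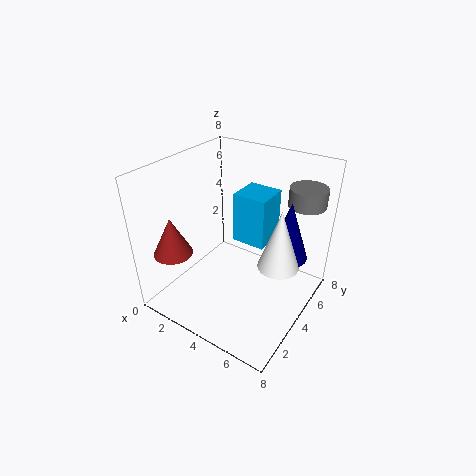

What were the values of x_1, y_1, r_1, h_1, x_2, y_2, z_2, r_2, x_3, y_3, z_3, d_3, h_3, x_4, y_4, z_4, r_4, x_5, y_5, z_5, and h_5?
x_1 = 7, y_1 = 4, r_1 = 1, h_1 = 3, x_2 = 2, y_2 = 1, z_2 = 4, r_2 = 1, x_3 = 3, y_3 = 5, z_3 = 3, d_3 = 2, h_3 = 3, x_4 = 7, y_4 = 6, z_4 = 6, r_4 = 1, x_5 = 7, y_5 = 3, z_5 = 4, h_5 = 3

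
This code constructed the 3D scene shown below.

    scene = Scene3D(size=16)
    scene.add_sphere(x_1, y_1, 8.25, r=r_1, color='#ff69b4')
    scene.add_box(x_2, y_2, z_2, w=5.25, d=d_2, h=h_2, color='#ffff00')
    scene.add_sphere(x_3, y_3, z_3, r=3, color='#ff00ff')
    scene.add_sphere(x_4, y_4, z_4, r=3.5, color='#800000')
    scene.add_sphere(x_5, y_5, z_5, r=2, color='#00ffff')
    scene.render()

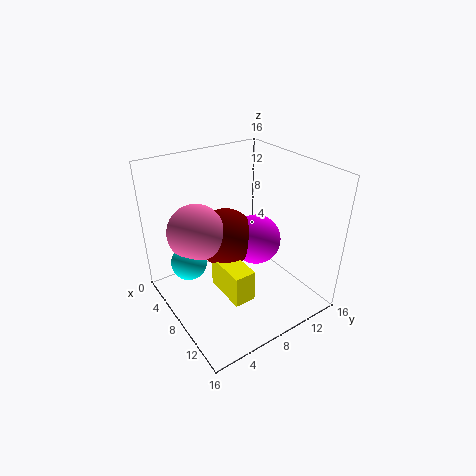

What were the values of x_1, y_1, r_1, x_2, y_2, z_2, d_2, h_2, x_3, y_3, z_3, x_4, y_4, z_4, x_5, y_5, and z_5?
x_1 = 4.75, y_1 = 4.5, r_1 = 3.25, x_2 = 5.75, y_2 = 5.75, z_2 = 1.25, d_2 = 2.5, h_2 = 3.75, x_3 = 6.75, y_3 = 11.5, z_3 = 6, x_4 = 5, y_4 = 8.25, z_4 = 6.5, x_5 = 5.5, y_5 = 3, z_5 = 5.25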